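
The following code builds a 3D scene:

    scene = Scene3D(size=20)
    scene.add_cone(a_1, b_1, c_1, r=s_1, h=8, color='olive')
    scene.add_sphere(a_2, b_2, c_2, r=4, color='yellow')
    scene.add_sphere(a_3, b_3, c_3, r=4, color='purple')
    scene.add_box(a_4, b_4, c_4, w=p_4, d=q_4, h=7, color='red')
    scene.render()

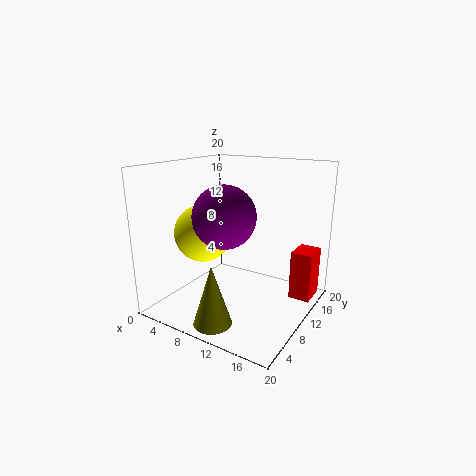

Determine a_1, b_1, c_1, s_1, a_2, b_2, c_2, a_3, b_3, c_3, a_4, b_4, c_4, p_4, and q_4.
a_1 = 10.5; b_1 = 3; c_1 = 0.5; s_1 = 2.5; a_2 = 5.5; b_2 = 8; c_2 = 10.5; a_3 = 10.5; b_3 = 6; c_3 = 14; a_4 = 16.5; b_4 = 13.5; c_4 = 1; p_4 = 3; q_4 = 4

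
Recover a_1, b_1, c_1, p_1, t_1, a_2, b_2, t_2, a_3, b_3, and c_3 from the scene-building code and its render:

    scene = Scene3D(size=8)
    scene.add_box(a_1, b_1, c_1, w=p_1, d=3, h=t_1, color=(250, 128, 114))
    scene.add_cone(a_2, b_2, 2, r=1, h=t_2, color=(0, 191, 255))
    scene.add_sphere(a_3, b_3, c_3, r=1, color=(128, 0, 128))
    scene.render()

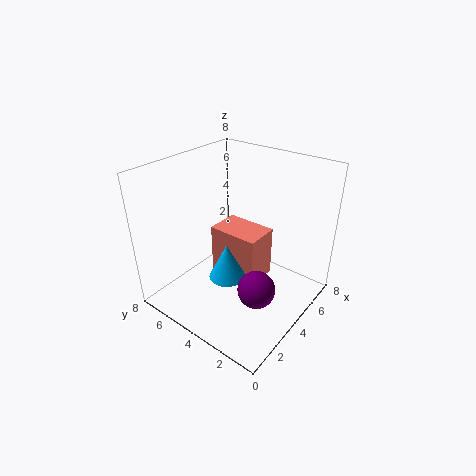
a_1 = 4
b_1 = 3
c_1 = 1
p_1 = 2
t_1 = 3
a_2 = 3
b_2 = 4
t_2 = 2
a_3 = 3
b_3 = 2
c_3 = 2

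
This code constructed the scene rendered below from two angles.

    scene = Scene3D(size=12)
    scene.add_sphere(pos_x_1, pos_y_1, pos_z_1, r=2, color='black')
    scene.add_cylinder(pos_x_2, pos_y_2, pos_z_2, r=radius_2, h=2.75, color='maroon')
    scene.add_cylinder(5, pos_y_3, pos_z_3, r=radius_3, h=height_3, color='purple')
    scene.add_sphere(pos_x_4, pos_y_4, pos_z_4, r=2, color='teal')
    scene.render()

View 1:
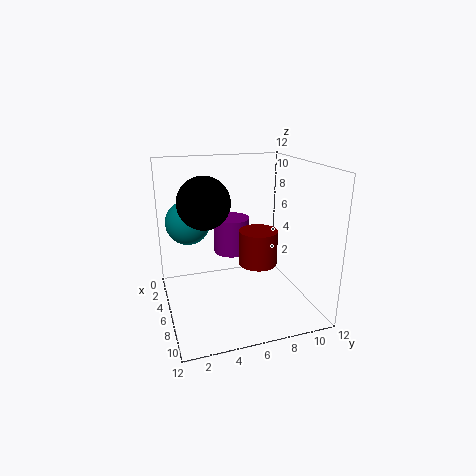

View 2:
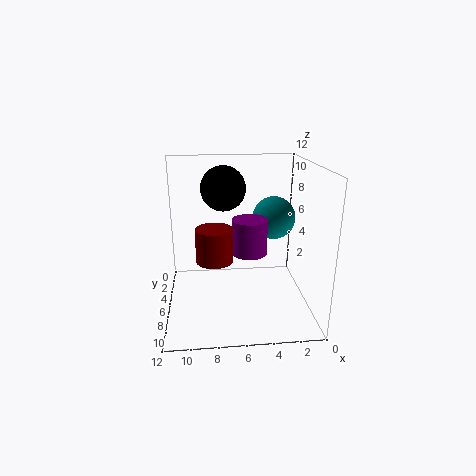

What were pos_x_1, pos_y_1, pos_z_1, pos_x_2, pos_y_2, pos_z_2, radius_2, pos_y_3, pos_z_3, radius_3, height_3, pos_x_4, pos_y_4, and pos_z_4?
pos_x_1 = 7
pos_y_1 = 3
pos_z_1 = 9.5
pos_x_2 = 8
pos_y_2 = 7
pos_z_2 = 4.5
radius_2 = 1.5
pos_y_3 = 5.75
pos_z_3 = 4.5
radius_3 = 1.5
height_3 = 3
pos_x_4 = 2.25
pos_y_4 = 2.5
pos_z_4 = 6.5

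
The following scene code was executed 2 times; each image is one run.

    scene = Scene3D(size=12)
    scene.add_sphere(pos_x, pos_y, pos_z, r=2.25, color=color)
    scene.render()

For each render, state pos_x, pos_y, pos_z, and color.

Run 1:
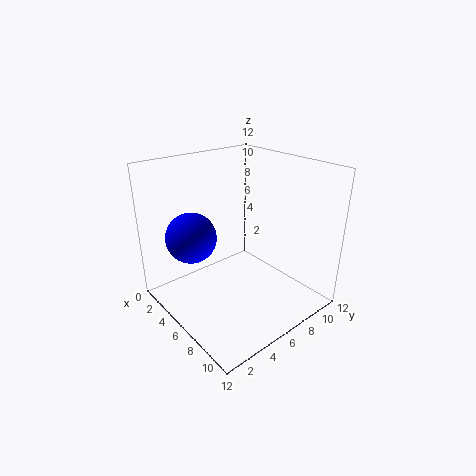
pos_x = 2.25; pos_y = 3.75; pos_z = 5.25; color = 'blue'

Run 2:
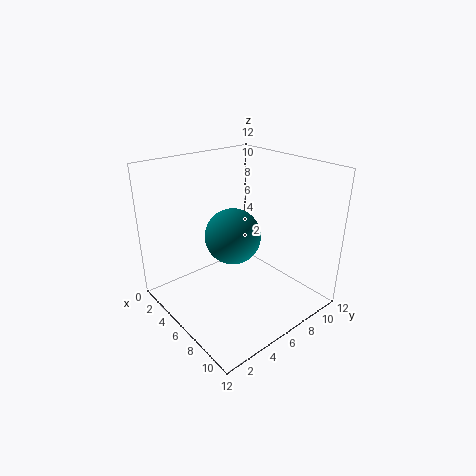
pos_x = 6.25; pos_y = 5.25; pos_z = 6.5; color = 'teal'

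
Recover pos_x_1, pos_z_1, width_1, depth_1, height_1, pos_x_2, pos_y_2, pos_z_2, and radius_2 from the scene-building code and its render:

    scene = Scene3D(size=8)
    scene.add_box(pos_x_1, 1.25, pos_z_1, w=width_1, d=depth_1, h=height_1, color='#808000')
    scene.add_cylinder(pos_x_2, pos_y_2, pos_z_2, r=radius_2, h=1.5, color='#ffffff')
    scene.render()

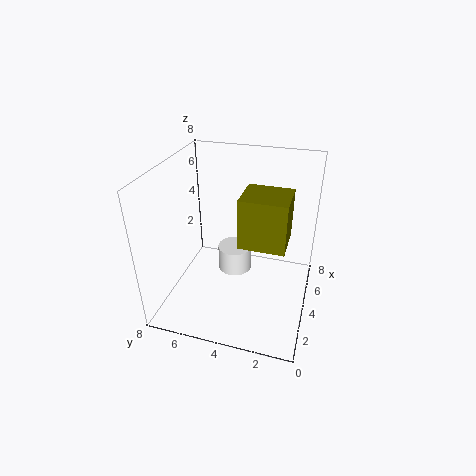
pos_x_1 = 3, pos_z_1 = 4, width_1 = 2.25, depth_1 = 2.5, height_1 = 2.75, pos_x_2 = 5, pos_y_2 = 4.5, pos_z_2 = 1.25, radius_2 = 1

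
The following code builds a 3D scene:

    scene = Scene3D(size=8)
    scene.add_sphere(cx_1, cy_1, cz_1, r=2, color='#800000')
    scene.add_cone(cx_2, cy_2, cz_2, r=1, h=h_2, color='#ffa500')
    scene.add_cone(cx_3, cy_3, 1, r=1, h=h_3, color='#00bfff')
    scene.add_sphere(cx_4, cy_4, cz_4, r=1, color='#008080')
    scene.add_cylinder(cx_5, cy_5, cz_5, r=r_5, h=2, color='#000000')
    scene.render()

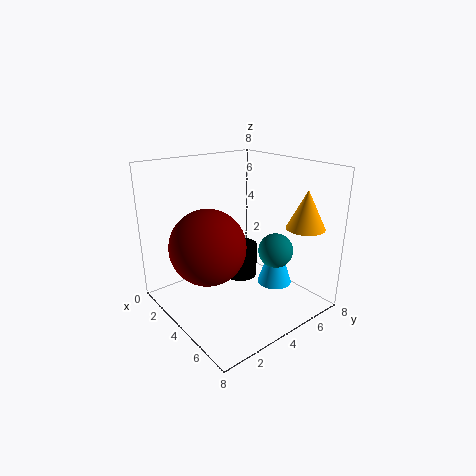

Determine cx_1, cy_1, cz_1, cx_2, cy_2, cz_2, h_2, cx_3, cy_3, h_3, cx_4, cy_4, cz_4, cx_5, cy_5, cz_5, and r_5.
cx_1 = 4, cy_1 = 2, cz_1 = 4, cx_2 = 7, cy_2 = 6, cz_2 = 5, h_2 = 2, cx_3 = 5, cy_3 = 6, h_3 = 3, cx_4 = 5, cy_4 = 6, cz_4 = 3, cx_5 = 3, cy_5 = 5, cz_5 = 1, r_5 = 1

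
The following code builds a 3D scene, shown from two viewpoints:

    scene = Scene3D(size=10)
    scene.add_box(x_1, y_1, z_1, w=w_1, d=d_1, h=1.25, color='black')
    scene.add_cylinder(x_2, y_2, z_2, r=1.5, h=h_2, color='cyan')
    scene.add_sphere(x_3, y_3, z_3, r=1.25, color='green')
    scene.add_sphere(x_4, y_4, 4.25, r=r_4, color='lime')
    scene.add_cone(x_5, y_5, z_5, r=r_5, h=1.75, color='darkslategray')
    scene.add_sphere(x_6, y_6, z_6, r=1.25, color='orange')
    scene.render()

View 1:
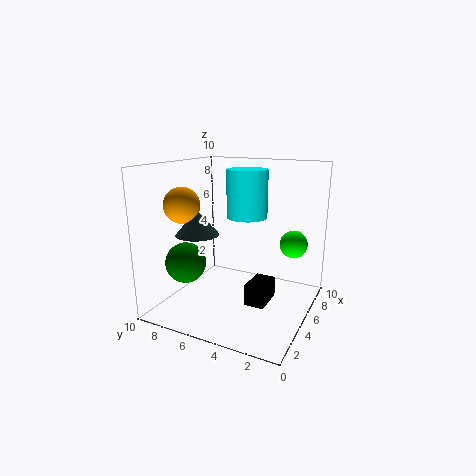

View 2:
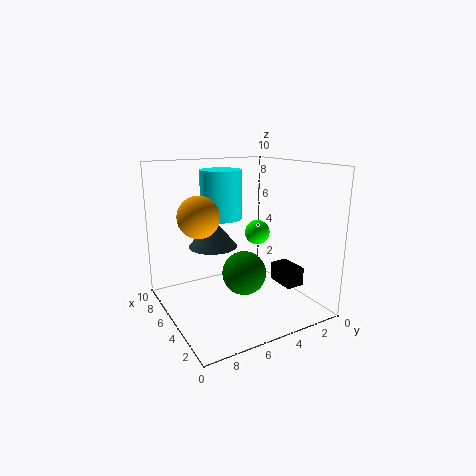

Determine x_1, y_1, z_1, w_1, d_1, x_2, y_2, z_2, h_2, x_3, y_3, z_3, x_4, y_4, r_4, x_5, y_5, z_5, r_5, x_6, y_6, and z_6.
x_1 = 1.75
y_1 = 1.75
z_1 = 2
w_1 = 2
d_1 = 1.25
x_2 = 7
y_2 = 5.25
z_2 = 6
h_2 = 3.5
x_3 = 1.25
y_3 = 6.75
z_3 = 4.25
x_4 = 7.5
y_4 = 1.75
r_4 = 1
x_5 = 3.75
y_5 = 7.5
z_5 = 5.25
r_5 = 1.5
x_6 = 3.5
y_6 = 8.5
z_6 = 7.25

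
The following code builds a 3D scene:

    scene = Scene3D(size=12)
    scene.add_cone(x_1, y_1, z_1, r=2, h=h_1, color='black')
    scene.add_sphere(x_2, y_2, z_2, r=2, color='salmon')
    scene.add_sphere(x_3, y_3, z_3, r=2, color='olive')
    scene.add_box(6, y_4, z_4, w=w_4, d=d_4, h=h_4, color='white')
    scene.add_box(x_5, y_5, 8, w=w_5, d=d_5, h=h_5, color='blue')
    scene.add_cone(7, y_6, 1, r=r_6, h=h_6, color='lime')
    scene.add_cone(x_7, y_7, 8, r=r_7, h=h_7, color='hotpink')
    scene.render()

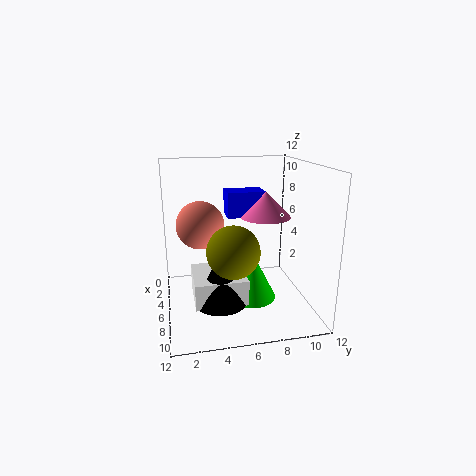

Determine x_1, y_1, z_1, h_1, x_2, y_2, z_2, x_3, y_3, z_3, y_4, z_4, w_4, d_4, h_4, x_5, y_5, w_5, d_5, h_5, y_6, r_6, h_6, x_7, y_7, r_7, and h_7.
x_1 = 9; y_1 = 4; z_1 = 2; h_1 = 4; x_2 = 5; y_2 = 3; z_2 = 7; x_3 = 9; y_3 = 5; z_3 = 6; y_4 = 2; z_4 = 2; w_4 = 4; d_4 = 4; h_4 = 2; x_5 = 5; y_5 = 5; w_5 = 2; d_5 = 3; h_5 = 2; y_6 = 7; r_6 = 2; h_6 = 4; x_7 = 7; y_7 = 8; r_7 = 2; h_7 = 2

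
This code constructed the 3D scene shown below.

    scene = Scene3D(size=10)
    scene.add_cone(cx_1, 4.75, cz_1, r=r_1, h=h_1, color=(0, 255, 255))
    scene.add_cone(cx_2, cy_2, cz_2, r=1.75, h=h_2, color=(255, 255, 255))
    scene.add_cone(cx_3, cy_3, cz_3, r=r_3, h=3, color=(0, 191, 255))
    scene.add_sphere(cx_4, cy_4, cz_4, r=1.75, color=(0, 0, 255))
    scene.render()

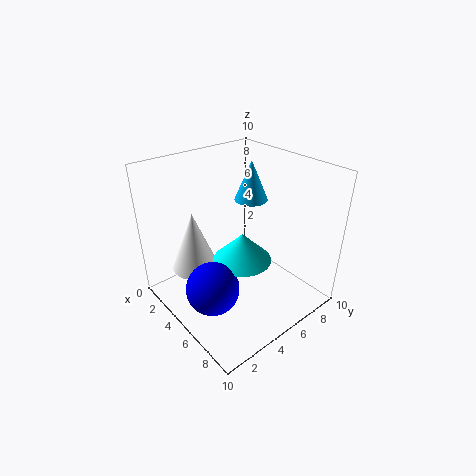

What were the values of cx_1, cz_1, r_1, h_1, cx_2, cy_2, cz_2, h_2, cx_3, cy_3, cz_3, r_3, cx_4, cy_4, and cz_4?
cx_1 = 5.75
cz_1 = 3.75
r_1 = 2
h_1 = 2
cx_2 = 2
cy_2 = 3.25
cz_2 = 1.75
h_2 = 4.5
cx_3 = 3.25
cy_3 = 7.75
cz_3 = 6.5
r_3 = 1.25
cx_4 = 6
cy_4 = 2
cz_4 = 2.75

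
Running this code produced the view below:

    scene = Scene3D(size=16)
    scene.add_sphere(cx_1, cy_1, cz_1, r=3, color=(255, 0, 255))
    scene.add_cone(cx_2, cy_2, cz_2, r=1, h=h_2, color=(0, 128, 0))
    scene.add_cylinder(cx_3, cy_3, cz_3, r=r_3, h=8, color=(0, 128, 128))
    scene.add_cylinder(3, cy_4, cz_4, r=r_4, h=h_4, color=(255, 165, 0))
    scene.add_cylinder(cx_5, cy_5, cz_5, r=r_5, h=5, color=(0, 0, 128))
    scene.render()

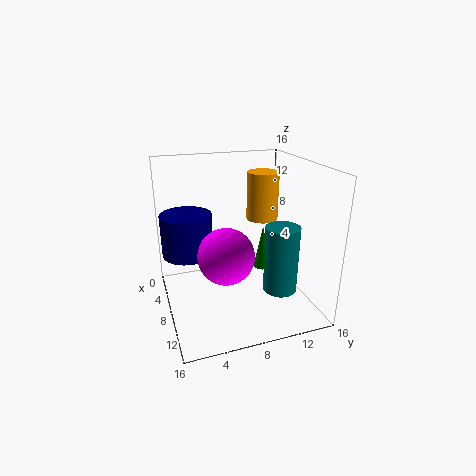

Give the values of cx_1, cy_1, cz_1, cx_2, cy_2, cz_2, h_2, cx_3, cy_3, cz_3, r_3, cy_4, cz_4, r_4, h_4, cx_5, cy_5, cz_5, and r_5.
cx_1 = 10; cy_1 = 6; cz_1 = 7; cx_2 = 8; cy_2 = 11; cz_2 = 4; h_2 = 5; cx_3 = 9; cy_3 = 13; cz_3 = 1; r_3 = 2; cy_4 = 13; cz_4 = 8; r_4 = 2; h_4 = 6; cx_5 = 4; cy_5 = 3; cz_5 = 5; r_5 = 3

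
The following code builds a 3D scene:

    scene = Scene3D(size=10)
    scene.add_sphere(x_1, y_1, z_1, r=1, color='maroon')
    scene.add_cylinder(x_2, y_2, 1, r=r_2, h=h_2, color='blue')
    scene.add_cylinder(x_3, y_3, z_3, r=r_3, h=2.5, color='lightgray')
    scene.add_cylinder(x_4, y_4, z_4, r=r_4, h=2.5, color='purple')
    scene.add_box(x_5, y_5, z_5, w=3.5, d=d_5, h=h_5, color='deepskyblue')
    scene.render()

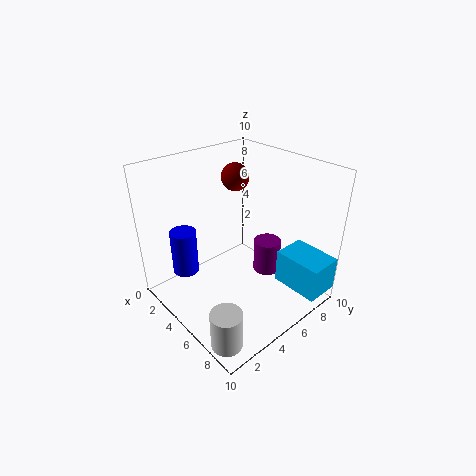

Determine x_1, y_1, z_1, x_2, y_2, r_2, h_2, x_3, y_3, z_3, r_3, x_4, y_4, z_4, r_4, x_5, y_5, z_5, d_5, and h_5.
x_1 = 3
y_1 = 6.5
z_1 = 8.5
x_2 = 1
y_2 = 3
r_2 = 1
h_2 = 3.5
x_3 = 8.5
y_3 = 1
z_3 = 0.5
r_3 = 1
x_4 = 5.5
y_4 = 7.5
z_4 = 1.5
r_4 = 1
x_5 = 6.5
y_5 = 7.5
z_5 = 1
d_5 = 2.5
h_5 = 2.5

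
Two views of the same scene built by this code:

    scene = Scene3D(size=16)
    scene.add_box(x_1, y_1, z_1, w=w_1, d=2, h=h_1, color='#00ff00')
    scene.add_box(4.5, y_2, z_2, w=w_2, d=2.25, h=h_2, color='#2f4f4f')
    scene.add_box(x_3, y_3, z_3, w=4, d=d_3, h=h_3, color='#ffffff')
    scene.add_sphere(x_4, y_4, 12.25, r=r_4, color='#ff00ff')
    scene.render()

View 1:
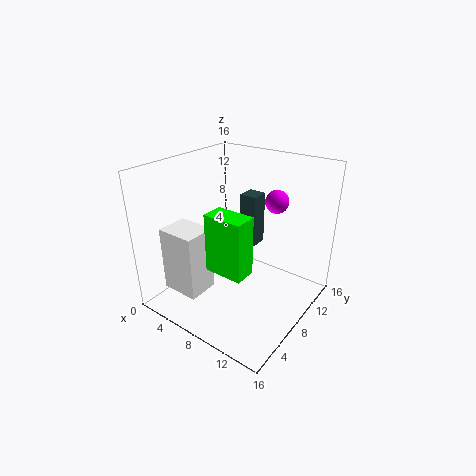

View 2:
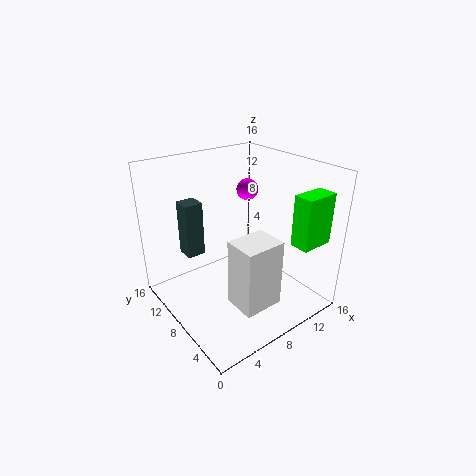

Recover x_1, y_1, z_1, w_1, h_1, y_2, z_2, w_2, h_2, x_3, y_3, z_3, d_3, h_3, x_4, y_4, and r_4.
x_1 = 10.25, y_1 = 0.25, z_1 = 9, w_1 = 3.5, h_1 = 5.25, y_2 = 13.25, z_2 = 4, w_2 = 2.25, h_2 = 6.75, x_3 = 3.75, y_3 = 0.75, z_3 = 4, d_3 = 3.25, h_3 = 6.75, x_4 = 11.25, y_4 = 10.5, r_4 = 1.25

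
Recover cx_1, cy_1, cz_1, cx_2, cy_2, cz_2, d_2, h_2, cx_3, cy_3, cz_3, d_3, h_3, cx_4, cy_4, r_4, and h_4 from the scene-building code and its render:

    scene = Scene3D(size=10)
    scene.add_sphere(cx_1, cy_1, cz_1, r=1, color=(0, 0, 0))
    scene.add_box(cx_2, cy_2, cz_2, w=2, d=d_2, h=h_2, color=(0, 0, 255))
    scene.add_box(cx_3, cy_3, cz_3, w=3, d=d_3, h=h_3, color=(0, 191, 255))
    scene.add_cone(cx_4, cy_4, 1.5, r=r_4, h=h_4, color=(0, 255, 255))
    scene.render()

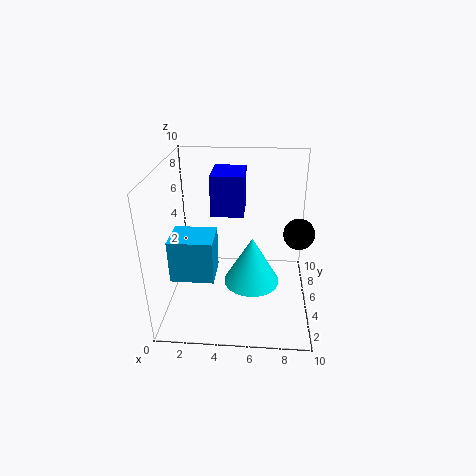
cx_1 = 9
cy_1 = 4
cz_1 = 6
cx_2 = 3.5
cy_2 = 3
cz_2 = 7.5
d_2 = 2.5
h_2 = 2.5
cx_3 = 0.5
cy_3 = 3
cz_3 = 2.5
d_3 = 2.5
h_3 = 3
cx_4 = 6
cy_4 = 5
r_4 = 2
h_4 = 3.5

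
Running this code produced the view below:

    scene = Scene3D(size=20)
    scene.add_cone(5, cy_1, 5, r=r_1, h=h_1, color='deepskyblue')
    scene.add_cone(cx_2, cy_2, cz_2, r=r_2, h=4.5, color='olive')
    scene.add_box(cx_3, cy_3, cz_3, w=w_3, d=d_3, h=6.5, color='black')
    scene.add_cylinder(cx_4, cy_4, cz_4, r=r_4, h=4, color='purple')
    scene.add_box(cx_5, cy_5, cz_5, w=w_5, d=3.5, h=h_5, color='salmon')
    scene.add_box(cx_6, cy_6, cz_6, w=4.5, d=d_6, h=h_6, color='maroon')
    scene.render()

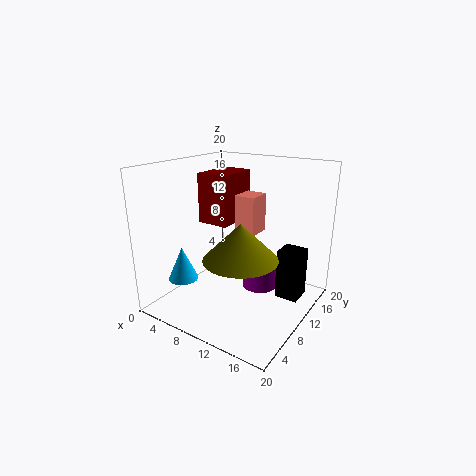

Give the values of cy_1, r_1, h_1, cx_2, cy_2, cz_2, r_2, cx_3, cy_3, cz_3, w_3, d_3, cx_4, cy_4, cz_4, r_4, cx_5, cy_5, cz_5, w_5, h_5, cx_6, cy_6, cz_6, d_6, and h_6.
cy_1 = 4; r_1 = 2; h_1 = 4.5; cx_2 = 14; cy_2 = 4.5; cz_2 = 10; r_2 = 4.5; cx_3 = 16.5; cy_3 = 9; cz_3 = 3.5; w_3 = 3; d_3 = 3; cx_4 = 12.5; cy_4 = 12; cz_4 = 2.5; r_4 = 2.5; cx_5 = 8.5; cy_5 = 11.5; cz_5 = 10; w_5 = 3; h_5 = 5.5; cx_6 = 4; cy_6 = 9; cz_6 = 11.5; d_6 = 6.5; h_6 = 7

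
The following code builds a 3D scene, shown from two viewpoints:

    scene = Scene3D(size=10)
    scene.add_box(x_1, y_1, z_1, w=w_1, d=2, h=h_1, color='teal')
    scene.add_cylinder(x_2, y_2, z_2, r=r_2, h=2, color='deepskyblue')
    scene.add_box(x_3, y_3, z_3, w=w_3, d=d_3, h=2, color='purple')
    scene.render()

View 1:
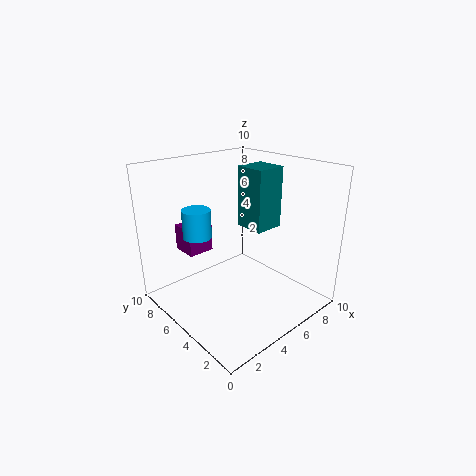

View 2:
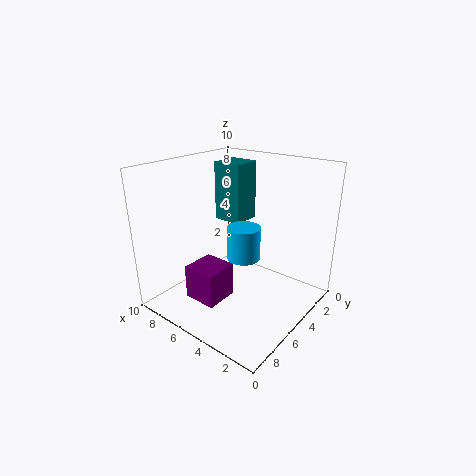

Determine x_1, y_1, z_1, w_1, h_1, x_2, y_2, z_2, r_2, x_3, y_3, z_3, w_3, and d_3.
x_1 = 5, y_1 = 3, z_1 = 6, w_1 = 2, h_1 = 4, x_2 = 3, y_2 = 7, z_2 = 5, r_2 = 1, x_3 = 3, y_3 = 8, z_3 = 3, w_3 = 2, d_3 = 2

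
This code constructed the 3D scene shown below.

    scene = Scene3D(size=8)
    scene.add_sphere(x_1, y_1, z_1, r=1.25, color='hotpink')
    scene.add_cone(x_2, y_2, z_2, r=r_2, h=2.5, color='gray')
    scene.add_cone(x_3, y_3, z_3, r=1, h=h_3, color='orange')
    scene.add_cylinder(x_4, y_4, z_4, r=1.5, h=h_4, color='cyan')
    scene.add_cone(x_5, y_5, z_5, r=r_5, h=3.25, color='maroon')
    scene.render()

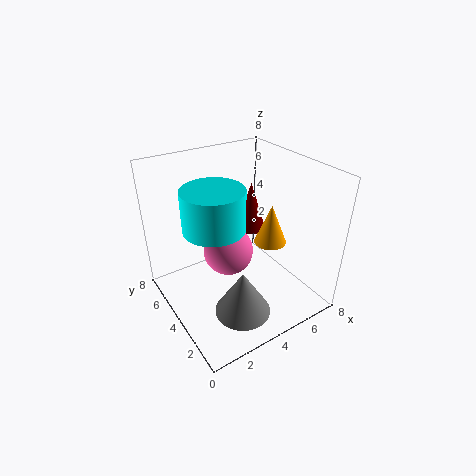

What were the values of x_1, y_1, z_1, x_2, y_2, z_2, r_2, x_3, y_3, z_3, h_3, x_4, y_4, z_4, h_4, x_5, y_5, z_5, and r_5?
x_1 = 2.75; y_1 = 3; z_1 = 4.25; x_2 = 3; y_2 = 2; z_2 = 0.75; r_2 = 1.5; x_3 = 6.75; y_3 = 4.5; z_3 = 2.5; h_3 = 2.5; x_4 = 2; y_4 = 3; z_4 = 5.75; h_4 = 2; x_5 = 7; y_5 = 7; z_5 = 2.25; r_5 = 1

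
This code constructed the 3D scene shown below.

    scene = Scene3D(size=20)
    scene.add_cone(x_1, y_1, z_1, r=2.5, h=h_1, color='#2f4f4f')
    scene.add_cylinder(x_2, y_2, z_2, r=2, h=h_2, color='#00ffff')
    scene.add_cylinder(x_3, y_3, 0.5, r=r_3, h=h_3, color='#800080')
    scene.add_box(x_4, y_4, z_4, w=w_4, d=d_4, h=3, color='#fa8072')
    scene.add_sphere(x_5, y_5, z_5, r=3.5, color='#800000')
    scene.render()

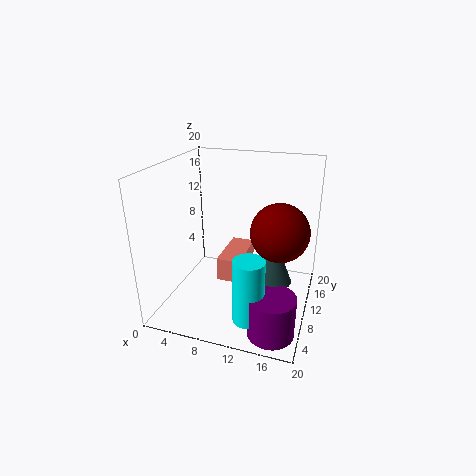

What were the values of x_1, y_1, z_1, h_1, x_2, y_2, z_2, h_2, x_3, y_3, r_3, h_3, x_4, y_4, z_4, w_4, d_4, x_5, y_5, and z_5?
x_1 = 15.5, y_1 = 8, z_1 = 5.5, h_1 = 6.5, x_2 = 13.5, y_2 = 3.5, z_2 = 2, h_2 = 8.5, x_3 = 16.5, y_3 = 3.5, r_3 = 3, h_3 = 5.5, x_4 = 9, y_4 = 4.5, z_4 = 6.5, w_4 = 3, d_4 = 6.5, x_5 = 16.5, y_5 = 6, z_5 = 13.5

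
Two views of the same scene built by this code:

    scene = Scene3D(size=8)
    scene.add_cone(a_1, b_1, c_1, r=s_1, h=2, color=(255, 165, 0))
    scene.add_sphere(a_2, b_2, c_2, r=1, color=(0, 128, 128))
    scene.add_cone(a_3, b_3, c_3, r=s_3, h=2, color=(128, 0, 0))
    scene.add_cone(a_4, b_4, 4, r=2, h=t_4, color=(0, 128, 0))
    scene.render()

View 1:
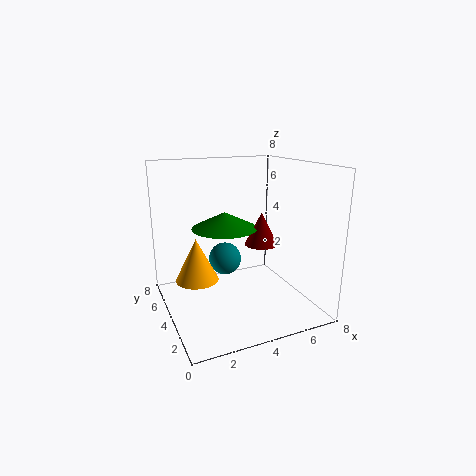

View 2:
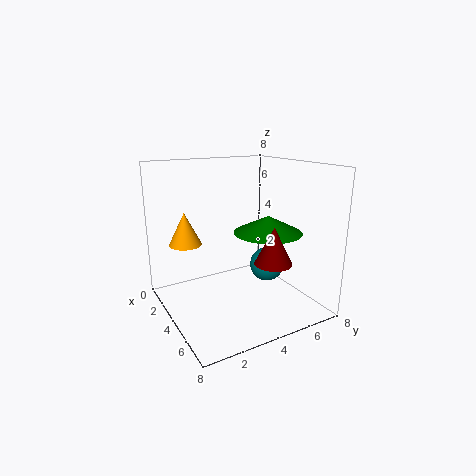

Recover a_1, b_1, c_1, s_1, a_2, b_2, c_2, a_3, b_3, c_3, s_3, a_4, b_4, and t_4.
a_1 = 1; b_1 = 2; c_1 = 3; s_1 = 1; a_2 = 4; b_2 = 6; c_2 = 2; a_3 = 6; b_3 = 5; c_3 = 3; s_3 = 1; a_4 = 4; b_4 = 6; t_4 = 1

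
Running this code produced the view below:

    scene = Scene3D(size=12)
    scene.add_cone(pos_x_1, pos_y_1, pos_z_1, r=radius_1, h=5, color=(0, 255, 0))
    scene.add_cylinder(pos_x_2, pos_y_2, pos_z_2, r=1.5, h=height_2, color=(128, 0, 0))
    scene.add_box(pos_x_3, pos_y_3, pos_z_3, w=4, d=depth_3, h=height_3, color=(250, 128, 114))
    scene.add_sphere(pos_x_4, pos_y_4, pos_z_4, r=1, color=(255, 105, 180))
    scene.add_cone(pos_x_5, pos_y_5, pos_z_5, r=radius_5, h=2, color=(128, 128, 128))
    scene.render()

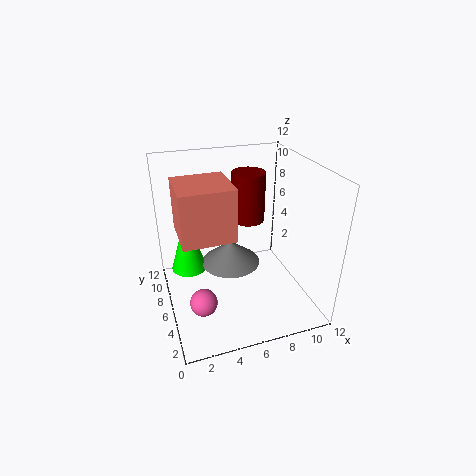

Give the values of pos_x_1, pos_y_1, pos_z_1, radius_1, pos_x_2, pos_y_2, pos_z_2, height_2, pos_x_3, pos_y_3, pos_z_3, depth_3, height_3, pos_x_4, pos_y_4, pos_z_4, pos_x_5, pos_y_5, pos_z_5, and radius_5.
pos_x_1 = 2
pos_y_1 = 7.5
pos_z_1 = 3
radius_1 = 1.5
pos_x_2 = 8
pos_y_2 = 9
pos_z_2 = 6
height_2 = 4.5
pos_x_3 = 1
pos_y_3 = 3
pos_z_3 = 7.5
depth_3 = 4
height_3 = 4
pos_x_4 = 2
pos_y_4 = 2
pos_z_4 = 3.5
pos_x_5 = 5.5
pos_y_5 = 6.5
pos_z_5 = 3.5
radius_5 = 2.5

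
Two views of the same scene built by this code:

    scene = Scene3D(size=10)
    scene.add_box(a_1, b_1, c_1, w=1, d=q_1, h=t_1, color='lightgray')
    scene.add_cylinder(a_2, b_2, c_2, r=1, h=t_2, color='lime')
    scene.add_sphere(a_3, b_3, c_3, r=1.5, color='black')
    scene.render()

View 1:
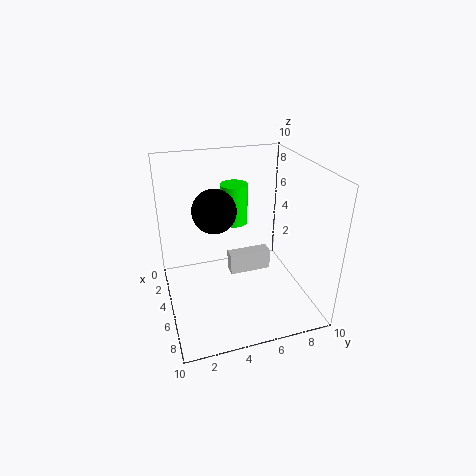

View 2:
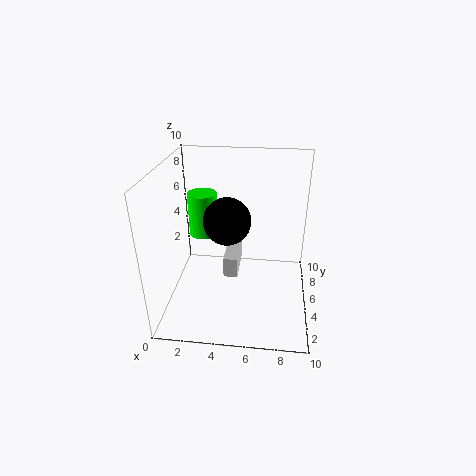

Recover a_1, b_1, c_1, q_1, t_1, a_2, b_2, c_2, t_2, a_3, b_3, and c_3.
a_1 = 4
b_1 = 4.5
c_1 = 2
q_1 = 3
t_1 = 1.5
a_2 = 2.5
b_2 = 5.5
c_2 = 5
t_2 = 3
a_3 = 4.5
b_3 = 3.5
c_3 = 7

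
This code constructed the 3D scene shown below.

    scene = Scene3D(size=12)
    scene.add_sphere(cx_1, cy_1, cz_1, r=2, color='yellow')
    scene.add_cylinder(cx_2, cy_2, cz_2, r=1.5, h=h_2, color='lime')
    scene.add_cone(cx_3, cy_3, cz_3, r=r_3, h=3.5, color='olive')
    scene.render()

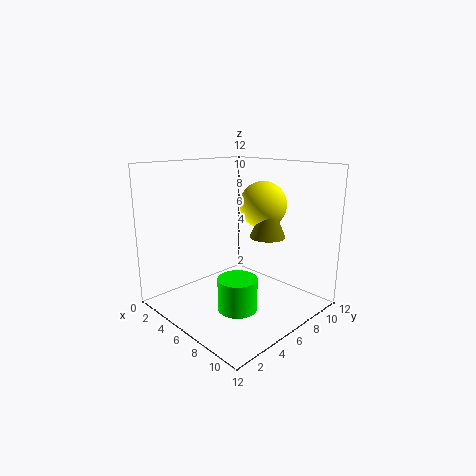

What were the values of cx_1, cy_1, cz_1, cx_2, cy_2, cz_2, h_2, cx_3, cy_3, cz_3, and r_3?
cx_1 = 6.5, cy_1 = 8.5, cz_1 = 8.5, cx_2 = 8.5, cy_2 = 3.5, cz_2 = 1.5, h_2 = 2.5, cx_3 = 7.5, cy_3 = 8, cz_3 = 6, r_3 = 1.5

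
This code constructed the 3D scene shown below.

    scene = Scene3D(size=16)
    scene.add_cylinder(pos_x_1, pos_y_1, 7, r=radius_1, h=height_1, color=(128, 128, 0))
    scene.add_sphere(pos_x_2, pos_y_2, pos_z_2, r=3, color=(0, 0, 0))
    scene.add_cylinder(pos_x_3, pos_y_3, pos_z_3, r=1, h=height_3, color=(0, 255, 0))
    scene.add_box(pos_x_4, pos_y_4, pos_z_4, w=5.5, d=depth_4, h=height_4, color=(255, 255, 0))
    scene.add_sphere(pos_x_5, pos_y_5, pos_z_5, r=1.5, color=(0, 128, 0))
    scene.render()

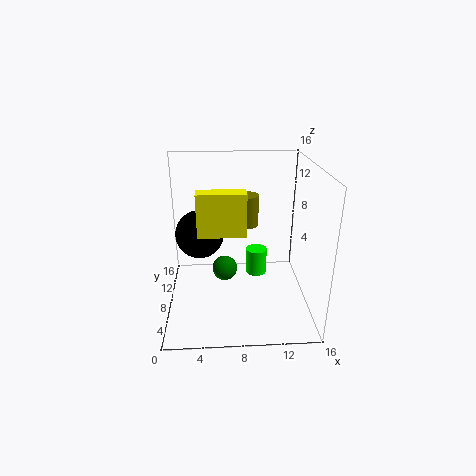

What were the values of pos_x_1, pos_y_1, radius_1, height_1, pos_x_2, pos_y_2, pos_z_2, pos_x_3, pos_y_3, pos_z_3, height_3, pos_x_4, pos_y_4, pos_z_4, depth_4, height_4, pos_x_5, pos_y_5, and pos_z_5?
pos_x_1 = 9.5, pos_y_1 = 14, radius_1 = 1.5, height_1 = 4, pos_x_2 = 3.5, pos_y_2 = 12.5, pos_z_2 = 6.5, pos_x_3 = 9.5, pos_y_3 = 3.5, pos_z_3 = 6.5, height_3 = 2.5, pos_x_4 = 3.5, pos_y_4 = 8, pos_z_4 = 8, depth_4 = 2, height_4 = 5, pos_x_5 = 6.5, pos_y_5 = 10, pos_z_5 = 3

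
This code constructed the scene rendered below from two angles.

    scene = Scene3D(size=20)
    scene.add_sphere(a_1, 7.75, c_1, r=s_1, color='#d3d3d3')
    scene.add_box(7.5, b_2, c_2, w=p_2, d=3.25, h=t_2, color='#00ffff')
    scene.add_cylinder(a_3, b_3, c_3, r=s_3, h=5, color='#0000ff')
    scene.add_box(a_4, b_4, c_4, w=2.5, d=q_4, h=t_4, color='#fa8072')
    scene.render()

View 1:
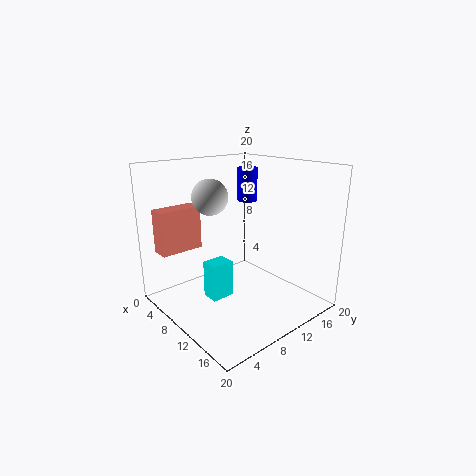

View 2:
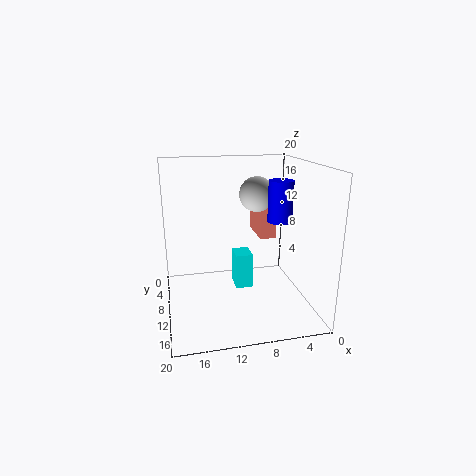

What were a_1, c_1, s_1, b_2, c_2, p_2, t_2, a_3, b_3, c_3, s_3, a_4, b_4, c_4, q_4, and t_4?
a_1 = 6.75; c_1 = 15.5; s_1 = 2.5; b_2 = 5.75; c_2 = 1.5; p_2 = 2.5; t_2 = 5.25; a_3 = 6; b_3 = 15.25; c_3 = 13.75; s_3 = 1.5; a_4 = 3.25; b_4 = 0.75; c_4 = 8.25; q_4 = 6; t_4 = 6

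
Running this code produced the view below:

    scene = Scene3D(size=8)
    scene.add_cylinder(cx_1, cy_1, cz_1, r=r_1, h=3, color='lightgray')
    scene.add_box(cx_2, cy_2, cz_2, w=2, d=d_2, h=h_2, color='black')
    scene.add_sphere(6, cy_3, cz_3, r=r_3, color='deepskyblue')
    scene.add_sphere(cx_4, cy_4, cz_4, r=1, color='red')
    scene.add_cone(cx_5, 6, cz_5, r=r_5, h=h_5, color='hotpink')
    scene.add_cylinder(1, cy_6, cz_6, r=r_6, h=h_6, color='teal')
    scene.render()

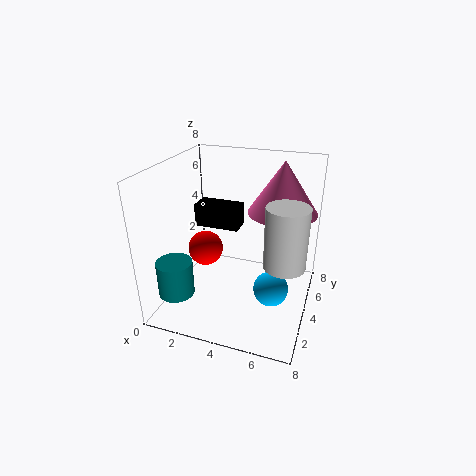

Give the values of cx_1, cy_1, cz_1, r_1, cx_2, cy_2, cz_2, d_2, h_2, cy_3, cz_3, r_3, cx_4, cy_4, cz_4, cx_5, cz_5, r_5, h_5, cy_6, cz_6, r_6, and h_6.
cx_1 = 7; cy_1 = 2; cz_1 = 4; r_1 = 1; cx_2 = 3; cy_2 = 1; cz_2 = 6; d_2 = 1; h_2 = 1; cy_3 = 4; cz_3 = 1; r_3 = 1; cx_4 = 2; cy_4 = 4; cz_4 = 3; cx_5 = 6; cz_5 = 5; r_5 = 2; h_5 = 3; cy_6 = 2; cz_6 = 1; r_6 = 1; h_6 = 2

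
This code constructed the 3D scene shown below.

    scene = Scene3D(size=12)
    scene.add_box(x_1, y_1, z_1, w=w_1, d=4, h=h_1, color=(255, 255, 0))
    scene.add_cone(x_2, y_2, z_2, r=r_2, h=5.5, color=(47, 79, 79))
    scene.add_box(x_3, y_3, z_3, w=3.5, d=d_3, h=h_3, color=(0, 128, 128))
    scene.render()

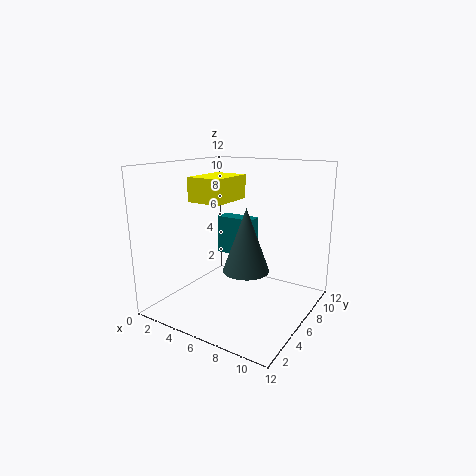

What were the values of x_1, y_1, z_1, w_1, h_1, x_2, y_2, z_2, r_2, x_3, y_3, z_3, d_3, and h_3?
x_1 = 2.5; y_1 = 4; z_1 = 9; w_1 = 3; h_1 = 2; x_2 = 6.5; y_2 = 6.5; z_2 = 3; r_2 = 2; x_3 = 2.5; y_3 = 8; z_3 = 3.5; d_3 = 1.5; h_3 = 3.5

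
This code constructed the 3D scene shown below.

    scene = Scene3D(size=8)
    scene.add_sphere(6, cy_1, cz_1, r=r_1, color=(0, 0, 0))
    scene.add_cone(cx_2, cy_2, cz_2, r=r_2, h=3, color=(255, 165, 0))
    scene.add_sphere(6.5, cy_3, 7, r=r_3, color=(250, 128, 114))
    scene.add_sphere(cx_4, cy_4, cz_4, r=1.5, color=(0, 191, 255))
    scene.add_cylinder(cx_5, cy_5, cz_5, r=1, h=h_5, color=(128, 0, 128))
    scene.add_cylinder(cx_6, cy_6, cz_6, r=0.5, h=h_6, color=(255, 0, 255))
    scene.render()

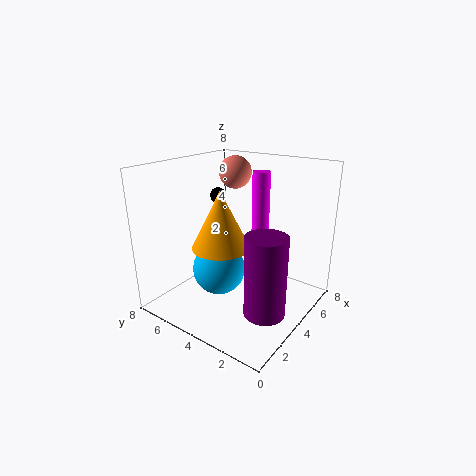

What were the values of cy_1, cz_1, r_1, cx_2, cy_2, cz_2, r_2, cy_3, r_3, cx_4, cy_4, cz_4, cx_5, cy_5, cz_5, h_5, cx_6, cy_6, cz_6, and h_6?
cy_1 = 7, cz_1 = 5.5, r_1 = 0.5, cx_2 = 2.5, cy_2 = 4, cz_2 = 4, r_2 = 1.5, cy_3 = 6, r_3 = 1, cx_4 = 3.5, cy_4 = 5, cz_4 = 2, cx_5 = 2, cy_5 = 1, cz_5 = 1.5, h_5 = 4, cx_6 = 5.5, cy_6 = 3.5, cz_6 = 4, h_6 = 3.5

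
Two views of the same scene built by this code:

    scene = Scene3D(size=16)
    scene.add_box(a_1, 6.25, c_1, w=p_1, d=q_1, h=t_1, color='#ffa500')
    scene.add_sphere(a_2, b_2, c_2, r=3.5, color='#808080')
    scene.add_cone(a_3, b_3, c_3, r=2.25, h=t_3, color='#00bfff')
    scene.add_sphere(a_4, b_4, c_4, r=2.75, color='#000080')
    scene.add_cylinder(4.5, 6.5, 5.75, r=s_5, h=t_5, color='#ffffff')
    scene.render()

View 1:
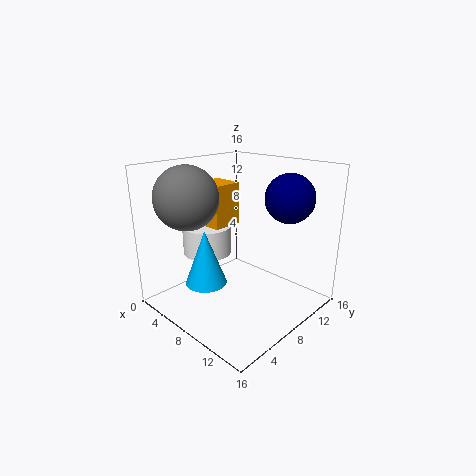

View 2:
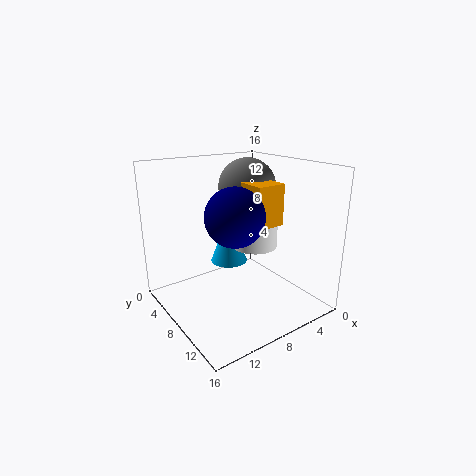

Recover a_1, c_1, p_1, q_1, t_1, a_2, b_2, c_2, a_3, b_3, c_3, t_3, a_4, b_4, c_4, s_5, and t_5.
a_1 = 3; c_1 = 9; p_1 = 3.5; q_1 = 3.5; t_1 = 4.75; a_2 = 4; b_2 = 4.25; c_2 = 12.5; a_3 = 6.75; b_3 = 4.25; c_3 = 3.5; t_3 = 6; a_4 = 11.5; b_4 = 12.5; c_4 = 12.25; s_5 = 2.75; t_5 = 3.25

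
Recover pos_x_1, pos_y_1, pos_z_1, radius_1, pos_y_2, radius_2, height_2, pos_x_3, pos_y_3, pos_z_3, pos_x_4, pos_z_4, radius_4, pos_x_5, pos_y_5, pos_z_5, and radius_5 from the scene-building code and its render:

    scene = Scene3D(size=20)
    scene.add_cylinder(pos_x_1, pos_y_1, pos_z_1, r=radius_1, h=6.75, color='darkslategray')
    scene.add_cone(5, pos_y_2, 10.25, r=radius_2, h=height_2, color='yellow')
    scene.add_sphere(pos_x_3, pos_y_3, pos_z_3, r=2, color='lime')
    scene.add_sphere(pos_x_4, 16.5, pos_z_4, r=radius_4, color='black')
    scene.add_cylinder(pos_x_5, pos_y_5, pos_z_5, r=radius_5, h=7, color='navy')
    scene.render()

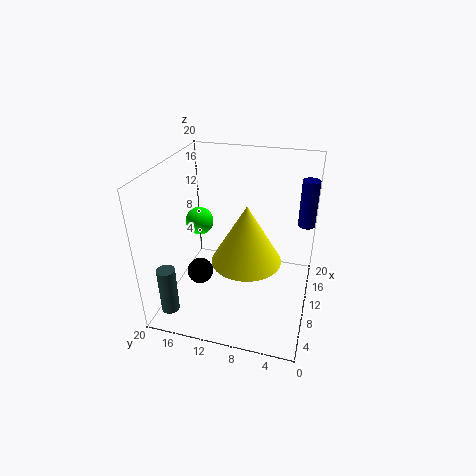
pos_x_1 = 3.75; pos_y_1 = 18.25; pos_z_1 = 0.5; radius_1 = 1.25; pos_y_2 = 7.5; radius_2 = 4.25; height_2 = 7.25; pos_x_3 = 11.5; pos_y_3 = 16.25; pos_z_3 = 11; pos_x_4 = 11; pos_z_4 = 2.25; radius_4 = 2; pos_x_5 = 16.25; pos_y_5 = 1.25; pos_z_5 = 10; radius_5 = 1.25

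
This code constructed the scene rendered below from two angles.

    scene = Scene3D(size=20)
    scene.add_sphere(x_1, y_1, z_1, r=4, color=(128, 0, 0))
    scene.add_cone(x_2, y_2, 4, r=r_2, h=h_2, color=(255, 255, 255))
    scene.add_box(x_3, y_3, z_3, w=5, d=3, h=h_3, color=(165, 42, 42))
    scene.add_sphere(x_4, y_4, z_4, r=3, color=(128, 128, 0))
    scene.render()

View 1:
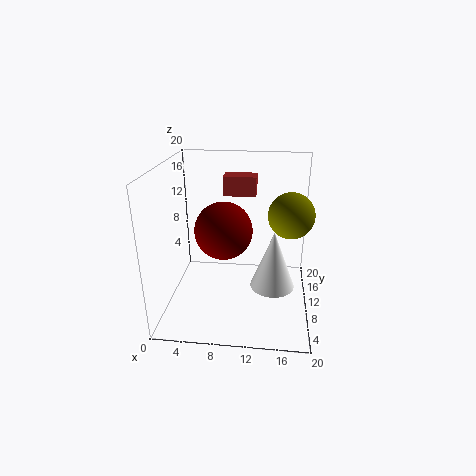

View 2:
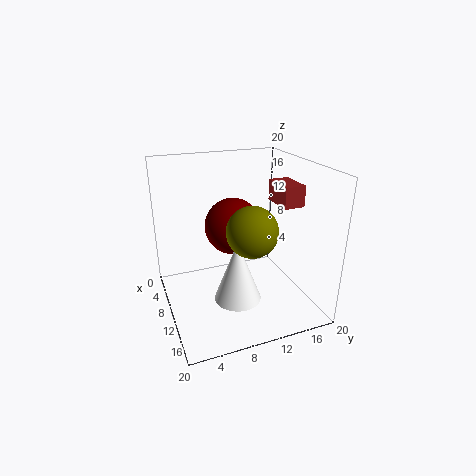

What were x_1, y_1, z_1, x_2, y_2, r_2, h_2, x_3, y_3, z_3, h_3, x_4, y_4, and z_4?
x_1 = 8, y_1 = 10, z_1 = 11, x_2 = 15, y_2 = 8, r_2 = 3, h_2 = 8, x_3 = 7, y_3 = 16, z_3 = 14, h_3 = 3, x_4 = 17, y_4 = 9, z_4 = 14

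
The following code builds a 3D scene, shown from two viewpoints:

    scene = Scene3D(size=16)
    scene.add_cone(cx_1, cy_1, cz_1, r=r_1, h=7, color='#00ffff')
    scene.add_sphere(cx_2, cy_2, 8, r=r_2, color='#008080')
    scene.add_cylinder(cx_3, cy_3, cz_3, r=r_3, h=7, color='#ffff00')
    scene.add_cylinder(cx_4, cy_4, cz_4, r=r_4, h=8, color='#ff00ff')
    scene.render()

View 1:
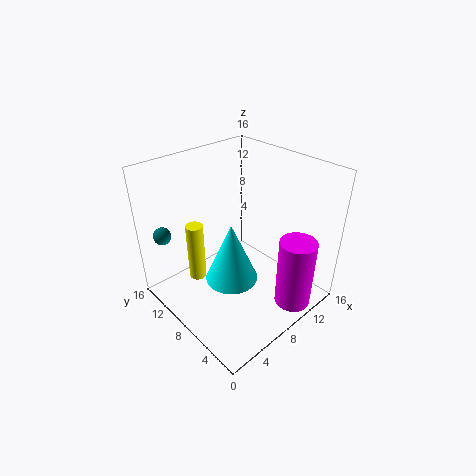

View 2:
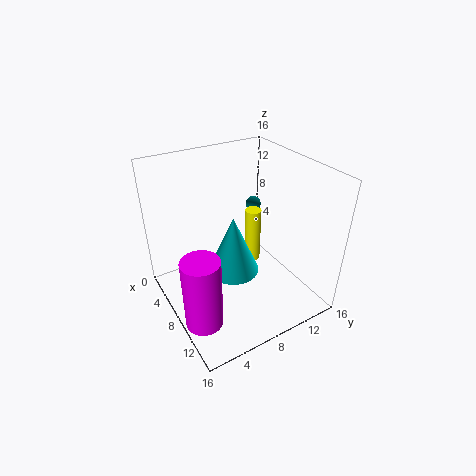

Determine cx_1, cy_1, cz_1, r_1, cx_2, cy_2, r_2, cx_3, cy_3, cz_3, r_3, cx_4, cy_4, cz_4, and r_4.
cx_1 = 7, cy_1 = 8, cz_1 = 3, r_1 = 3, cx_2 = 2, cy_2 = 14, r_2 = 1, cx_3 = 5, cy_3 = 12, cz_3 = 2, r_3 = 1, cx_4 = 11, cy_4 = 2, cz_4 = 1, r_4 = 2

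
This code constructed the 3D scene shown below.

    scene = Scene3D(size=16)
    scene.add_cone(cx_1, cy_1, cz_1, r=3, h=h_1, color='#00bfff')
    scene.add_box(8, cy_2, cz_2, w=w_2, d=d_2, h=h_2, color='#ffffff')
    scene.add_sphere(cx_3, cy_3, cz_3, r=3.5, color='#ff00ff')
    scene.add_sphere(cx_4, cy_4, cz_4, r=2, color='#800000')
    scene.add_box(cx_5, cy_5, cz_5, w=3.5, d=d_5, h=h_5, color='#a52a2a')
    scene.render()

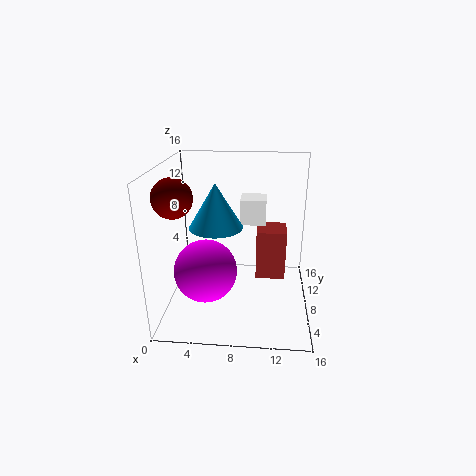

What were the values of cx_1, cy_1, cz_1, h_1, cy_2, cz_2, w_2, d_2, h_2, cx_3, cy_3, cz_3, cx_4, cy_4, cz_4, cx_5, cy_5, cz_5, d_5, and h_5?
cx_1 = 5.5; cy_1 = 8.5; cz_1 = 9; h_1 = 5; cy_2 = 10.5; cz_2 = 8.5; w_2 = 3; d_2 = 3; h_2 = 3; cx_3 = 4.5; cy_3 = 6.5; cz_3 = 4.5; cx_4 = 2; cy_4 = 4.5; cz_4 = 13.5; cx_5 = 10; cy_5 = 9.5; cz_5 = 2; d_5 = 3.5; h_5 = 6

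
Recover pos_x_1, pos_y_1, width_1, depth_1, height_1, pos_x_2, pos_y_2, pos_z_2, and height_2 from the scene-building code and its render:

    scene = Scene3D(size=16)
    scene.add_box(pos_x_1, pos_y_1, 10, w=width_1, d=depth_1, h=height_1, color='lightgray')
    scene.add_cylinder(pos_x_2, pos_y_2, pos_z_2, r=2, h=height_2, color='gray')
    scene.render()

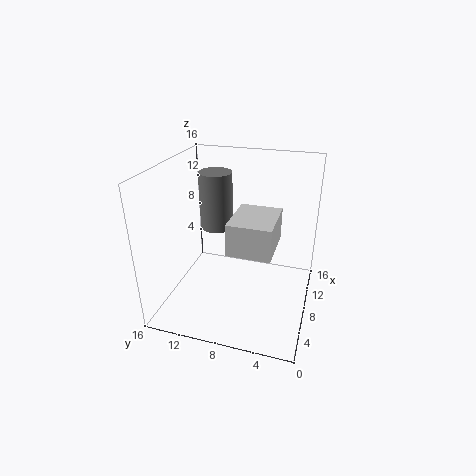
pos_x_1 = 1, pos_y_1 = 3, width_1 = 5, depth_1 = 4, height_1 = 3, pos_x_2 = 12, pos_y_2 = 12, pos_z_2 = 7, height_2 = 7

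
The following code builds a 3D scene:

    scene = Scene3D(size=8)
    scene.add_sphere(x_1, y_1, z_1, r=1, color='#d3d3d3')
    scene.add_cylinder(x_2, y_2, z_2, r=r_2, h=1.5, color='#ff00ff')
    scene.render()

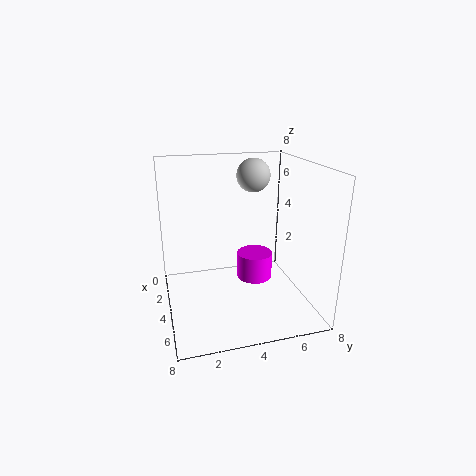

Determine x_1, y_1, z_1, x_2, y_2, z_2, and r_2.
x_1 = 2
y_1 = 5.5
z_1 = 7
x_2 = 4
y_2 = 5
z_2 = 1.5
r_2 = 1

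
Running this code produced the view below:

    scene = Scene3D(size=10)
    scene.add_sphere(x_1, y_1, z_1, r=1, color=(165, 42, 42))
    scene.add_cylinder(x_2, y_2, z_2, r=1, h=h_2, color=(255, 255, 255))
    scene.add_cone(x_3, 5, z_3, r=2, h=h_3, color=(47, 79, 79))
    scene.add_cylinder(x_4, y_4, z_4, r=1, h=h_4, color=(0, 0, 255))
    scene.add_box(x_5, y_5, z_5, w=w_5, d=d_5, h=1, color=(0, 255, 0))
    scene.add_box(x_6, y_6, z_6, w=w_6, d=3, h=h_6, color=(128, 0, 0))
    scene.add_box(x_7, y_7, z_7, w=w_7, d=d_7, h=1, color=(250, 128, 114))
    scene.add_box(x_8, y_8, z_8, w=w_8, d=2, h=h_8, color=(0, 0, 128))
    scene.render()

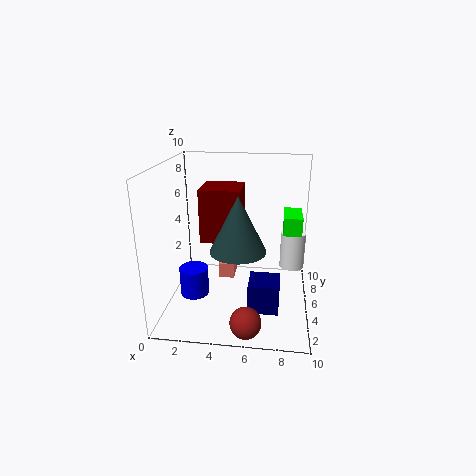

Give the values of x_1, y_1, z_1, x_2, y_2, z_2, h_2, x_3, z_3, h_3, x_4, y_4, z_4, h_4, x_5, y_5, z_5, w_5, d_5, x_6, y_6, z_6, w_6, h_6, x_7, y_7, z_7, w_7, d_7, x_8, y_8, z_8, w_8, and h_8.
x_1 = 6
y_1 = 1
z_1 = 1
x_2 = 9
y_2 = 9
z_2 = 1
h_2 = 3
x_3 = 5
z_3 = 4
h_3 = 4
x_4 = 2
y_4 = 4
z_4 = 1
h_4 = 2
x_5 = 8
y_5 = 1
z_5 = 7
w_5 = 1
d_5 = 2
x_6 = 2
y_6 = 6
z_6 = 4
w_6 = 3
h_6 = 4
x_7 = 4
y_7 = 3
z_7 = 3
w_7 = 1
d_7 = 2
x_8 = 6
y_8 = 2
z_8 = 1
w_8 = 2
h_8 = 2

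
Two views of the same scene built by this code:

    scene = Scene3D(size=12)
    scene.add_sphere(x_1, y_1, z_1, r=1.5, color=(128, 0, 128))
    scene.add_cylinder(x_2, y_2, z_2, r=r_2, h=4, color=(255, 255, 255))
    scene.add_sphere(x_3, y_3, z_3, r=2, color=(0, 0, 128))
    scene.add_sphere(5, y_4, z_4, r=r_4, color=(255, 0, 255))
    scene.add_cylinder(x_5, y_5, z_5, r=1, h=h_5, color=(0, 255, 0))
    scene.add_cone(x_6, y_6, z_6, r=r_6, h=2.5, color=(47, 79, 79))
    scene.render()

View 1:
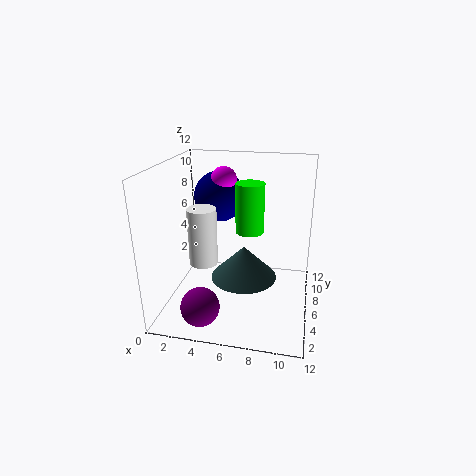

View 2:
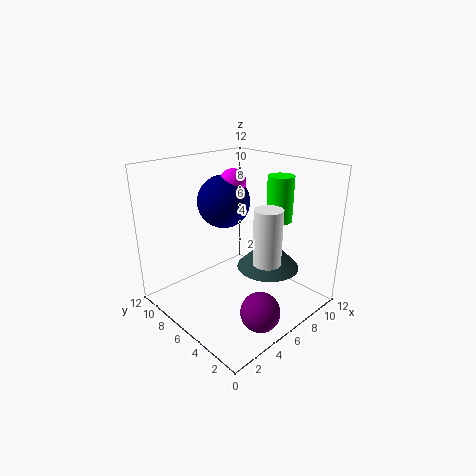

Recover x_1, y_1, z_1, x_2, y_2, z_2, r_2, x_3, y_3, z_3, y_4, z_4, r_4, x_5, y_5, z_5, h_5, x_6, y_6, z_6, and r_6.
x_1 = 4; y_1 = 1.5; z_1 = 2; x_2 = 4.5; y_2 = 1.5; z_2 = 6; r_2 = 1; x_3 = 4.5; y_3 = 6; z_3 = 9.5; y_4 = 5.5; z_4 = 11; r_4 = 1; x_5 = 7.5; y_5 = 3; z_5 = 8; h_5 = 3.5; x_6 = 7; y_6 = 3.5; z_6 = 4; r_6 = 2.5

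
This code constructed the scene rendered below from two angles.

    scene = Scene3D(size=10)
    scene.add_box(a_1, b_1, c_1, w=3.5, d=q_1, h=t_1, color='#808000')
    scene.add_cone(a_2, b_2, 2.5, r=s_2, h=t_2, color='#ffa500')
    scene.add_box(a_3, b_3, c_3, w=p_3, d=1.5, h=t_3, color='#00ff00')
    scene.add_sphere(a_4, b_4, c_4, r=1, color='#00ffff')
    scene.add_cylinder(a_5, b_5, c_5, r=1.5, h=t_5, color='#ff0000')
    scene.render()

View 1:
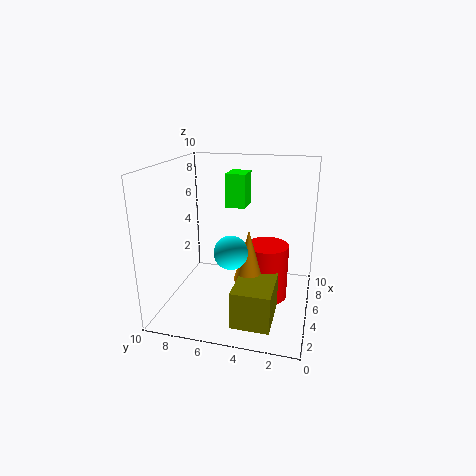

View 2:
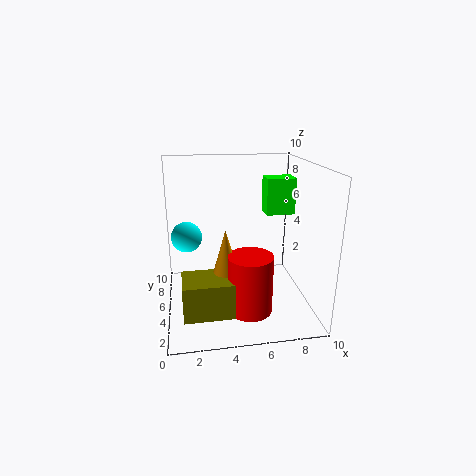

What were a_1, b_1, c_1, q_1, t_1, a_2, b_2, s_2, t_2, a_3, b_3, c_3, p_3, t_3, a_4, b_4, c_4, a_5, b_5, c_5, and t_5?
a_1 = 1
b_1 = 2
c_1 = 0.5
q_1 = 2.5
t_1 = 2.5
a_2 = 4
b_2 = 4
s_2 = 1
t_2 = 3.5
a_3 = 7
b_3 = 5
c_3 = 6.5
p_3 = 2
t_3 = 2.5
a_4 = 1.5
b_4 = 4.5
c_4 = 5.5
a_5 = 5.5
b_5 = 3
c_5 = 0.5
t_5 = 4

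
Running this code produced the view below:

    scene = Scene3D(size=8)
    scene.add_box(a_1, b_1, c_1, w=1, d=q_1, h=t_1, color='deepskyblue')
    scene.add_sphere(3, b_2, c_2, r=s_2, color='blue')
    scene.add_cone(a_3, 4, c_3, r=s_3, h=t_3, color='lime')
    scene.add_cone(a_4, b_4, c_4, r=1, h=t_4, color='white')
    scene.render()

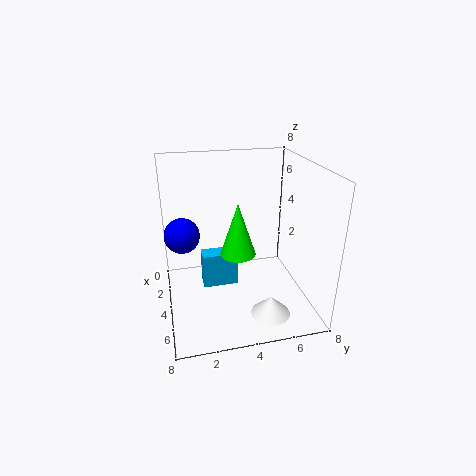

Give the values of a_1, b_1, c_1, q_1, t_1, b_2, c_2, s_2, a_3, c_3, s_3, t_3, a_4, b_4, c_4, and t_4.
a_1 = 3, b_1 = 2, c_1 = 1, q_1 = 2, t_1 = 2, b_2 = 1, c_2 = 4, s_2 = 1, a_3 = 4, c_3 = 3, s_3 = 1, t_3 = 3, a_4 = 7, b_4 = 5, c_4 = 1, t_4 = 1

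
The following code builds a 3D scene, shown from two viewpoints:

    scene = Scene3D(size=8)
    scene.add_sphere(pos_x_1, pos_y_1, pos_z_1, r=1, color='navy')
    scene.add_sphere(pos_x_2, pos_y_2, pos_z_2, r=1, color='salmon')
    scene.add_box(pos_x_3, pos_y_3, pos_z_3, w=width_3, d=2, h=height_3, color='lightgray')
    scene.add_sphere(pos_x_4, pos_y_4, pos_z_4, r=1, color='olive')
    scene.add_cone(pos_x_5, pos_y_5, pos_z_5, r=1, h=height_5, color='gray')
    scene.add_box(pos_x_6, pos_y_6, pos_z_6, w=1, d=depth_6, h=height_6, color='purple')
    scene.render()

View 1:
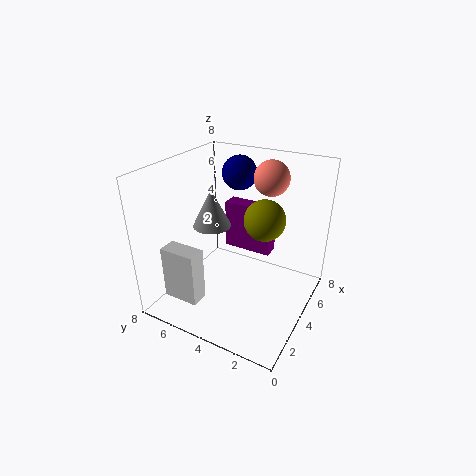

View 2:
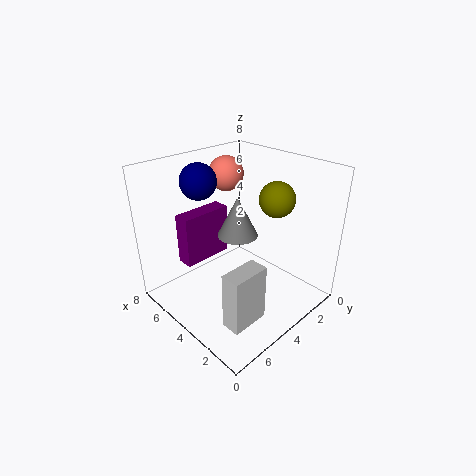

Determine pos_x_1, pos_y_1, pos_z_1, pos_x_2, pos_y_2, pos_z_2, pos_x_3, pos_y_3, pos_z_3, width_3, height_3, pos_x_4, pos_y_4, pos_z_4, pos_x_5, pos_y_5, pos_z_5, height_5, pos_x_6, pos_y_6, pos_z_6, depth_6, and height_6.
pos_x_1 = 6, pos_y_1 = 5, pos_z_1 = 7, pos_x_2 = 6, pos_y_2 = 3, pos_z_2 = 7, pos_x_3 = 1, pos_y_3 = 5, pos_z_3 = 1, width_3 = 1, height_3 = 3, pos_x_4 = 3, pos_y_4 = 2, pos_z_4 = 6, pos_x_5 = 3, pos_y_5 = 5, pos_z_5 = 5, height_5 = 2, pos_x_6 = 6, pos_y_6 = 3, pos_z_6 = 2, depth_6 = 3, height_6 = 3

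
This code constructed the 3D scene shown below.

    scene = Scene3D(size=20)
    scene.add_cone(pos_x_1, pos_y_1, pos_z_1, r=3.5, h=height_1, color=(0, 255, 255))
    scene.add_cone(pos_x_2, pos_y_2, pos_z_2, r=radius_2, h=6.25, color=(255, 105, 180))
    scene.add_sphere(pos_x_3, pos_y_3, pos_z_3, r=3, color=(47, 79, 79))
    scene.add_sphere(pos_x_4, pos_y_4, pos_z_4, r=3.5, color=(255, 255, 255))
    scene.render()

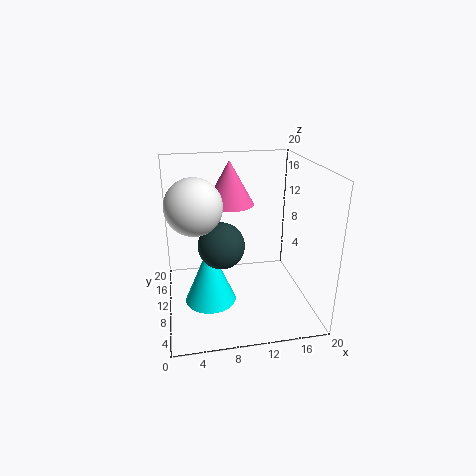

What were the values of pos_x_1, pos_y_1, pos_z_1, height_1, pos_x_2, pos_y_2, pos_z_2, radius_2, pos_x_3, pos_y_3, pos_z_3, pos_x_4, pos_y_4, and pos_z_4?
pos_x_1 = 5.75; pos_y_1 = 8.25; pos_z_1 = 1.75; height_1 = 8.25; pos_x_2 = 9.5; pos_y_2 = 13.75; pos_z_2 = 13.75; radius_2 = 3.5; pos_x_3 = 7.25; pos_y_3 = 7; pos_z_3 = 10.5; pos_x_4 = 4; pos_y_4 = 6.75; pos_z_4 = 16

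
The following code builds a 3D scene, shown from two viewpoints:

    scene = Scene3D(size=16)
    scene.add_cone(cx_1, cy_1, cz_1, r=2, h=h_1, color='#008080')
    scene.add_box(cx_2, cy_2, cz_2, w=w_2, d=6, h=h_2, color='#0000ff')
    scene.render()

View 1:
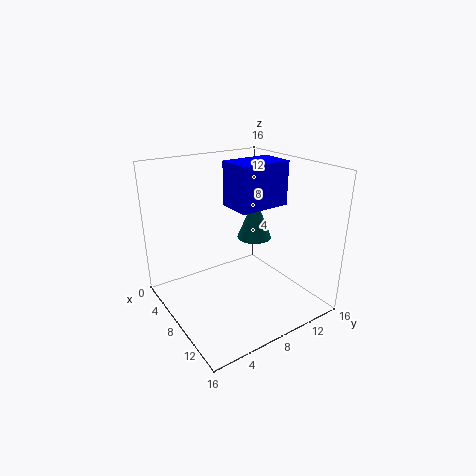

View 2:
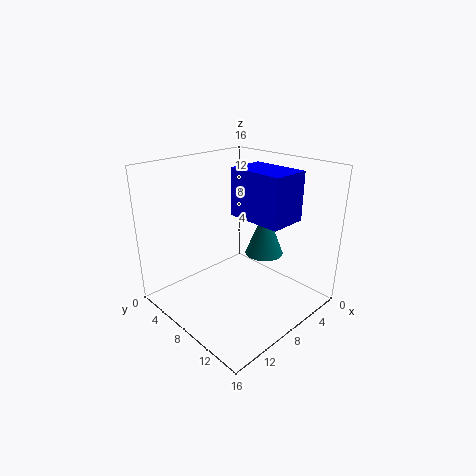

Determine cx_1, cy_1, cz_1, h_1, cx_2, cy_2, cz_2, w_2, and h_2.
cx_1 = 7; cy_1 = 11; cz_1 = 7; h_1 = 5; cx_2 = 5; cy_2 = 8; cz_2 = 11; w_2 = 4; h_2 = 5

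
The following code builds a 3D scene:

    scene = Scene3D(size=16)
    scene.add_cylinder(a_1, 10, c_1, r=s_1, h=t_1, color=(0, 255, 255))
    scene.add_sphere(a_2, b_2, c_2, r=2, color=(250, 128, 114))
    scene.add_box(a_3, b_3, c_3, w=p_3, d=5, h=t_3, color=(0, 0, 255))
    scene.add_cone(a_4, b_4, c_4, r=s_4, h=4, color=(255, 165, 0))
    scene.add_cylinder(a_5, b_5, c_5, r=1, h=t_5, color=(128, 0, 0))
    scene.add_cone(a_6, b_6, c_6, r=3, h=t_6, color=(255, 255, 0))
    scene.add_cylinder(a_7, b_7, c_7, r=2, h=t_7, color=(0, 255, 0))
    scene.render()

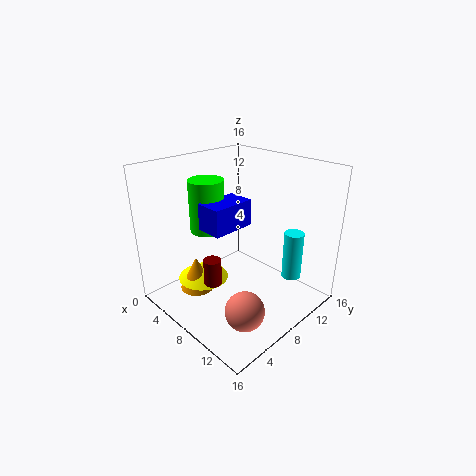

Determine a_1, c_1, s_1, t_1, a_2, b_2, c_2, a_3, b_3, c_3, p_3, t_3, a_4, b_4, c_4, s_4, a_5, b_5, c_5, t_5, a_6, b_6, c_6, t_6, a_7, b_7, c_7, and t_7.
a_1 = 14
c_1 = 5
s_1 = 1
t_1 = 5
a_2 = 13
b_2 = 4
c_2 = 3
a_3 = 5
b_3 = 5
c_3 = 9
p_3 = 3
t_3 = 3
a_4 = 4
b_4 = 5
c_4 = 1
s_4 = 2
a_5 = 7
b_5 = 5
c_5 = 3
t_5 = 3
a_6 = 4
b_6 = 6
c_6 = 2
t_6 = 2
a_7 = 4
b_7 = 7
c_7 = 8
t_7 = 6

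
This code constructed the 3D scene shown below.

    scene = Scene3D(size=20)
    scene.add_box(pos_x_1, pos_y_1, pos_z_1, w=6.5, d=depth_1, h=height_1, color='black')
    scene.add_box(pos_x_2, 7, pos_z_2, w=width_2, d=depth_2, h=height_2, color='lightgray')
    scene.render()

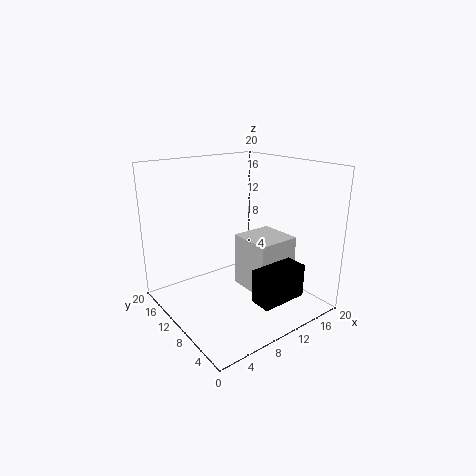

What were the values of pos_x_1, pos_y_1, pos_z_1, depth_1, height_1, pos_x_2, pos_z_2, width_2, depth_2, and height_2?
pos_x_1 = 8.5
pos_y_1 = 2
pos_z_1 = 3
depth_1 = 3
height_1 = 4.5
pos_x_2 = 12
pos_z_2 = 1
width_2 = 6.5
depth_2 = 6.5
height_2 = 8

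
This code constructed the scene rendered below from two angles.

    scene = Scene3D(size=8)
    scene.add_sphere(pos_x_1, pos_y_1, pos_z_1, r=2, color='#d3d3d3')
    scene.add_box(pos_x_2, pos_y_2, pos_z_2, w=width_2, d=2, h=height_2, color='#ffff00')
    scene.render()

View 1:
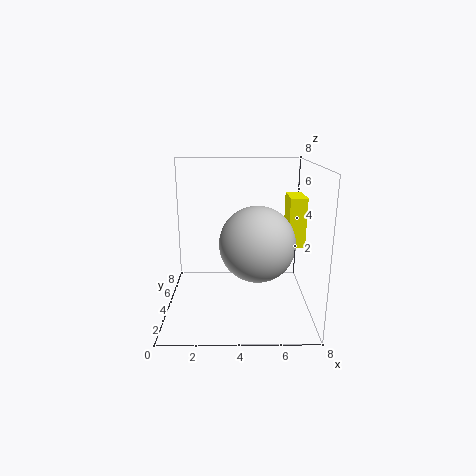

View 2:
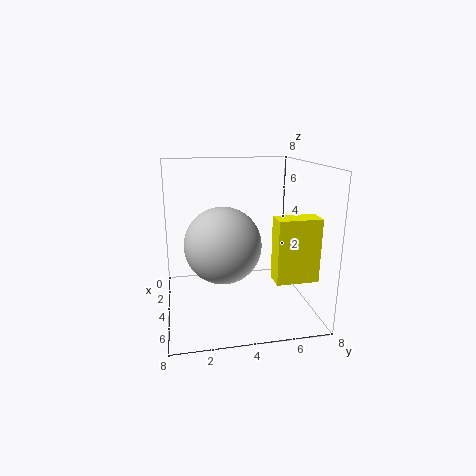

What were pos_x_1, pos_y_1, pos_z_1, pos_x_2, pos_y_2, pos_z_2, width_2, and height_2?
pos_x_1 = 5
pos_y_1 = 3
pos_z_1 = 4
pos_x_2 = 7
pos_y_2 = 5
pos_z_2 = 3
width_2 = 1
height_2 = 3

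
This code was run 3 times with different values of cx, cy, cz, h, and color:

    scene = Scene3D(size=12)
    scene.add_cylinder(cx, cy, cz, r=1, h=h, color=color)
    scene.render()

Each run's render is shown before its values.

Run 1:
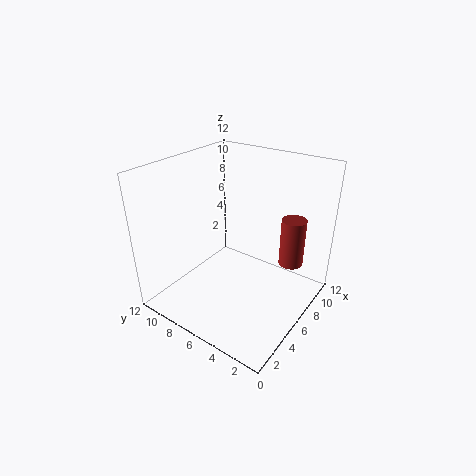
cx = 8, cy = 2, cz = 4, h = 4, color = 'brown'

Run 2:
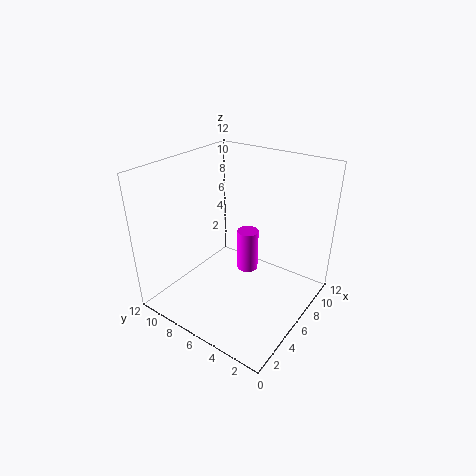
cx = 9, cy = 7, cz = 1, h = 4, color = 'magenta'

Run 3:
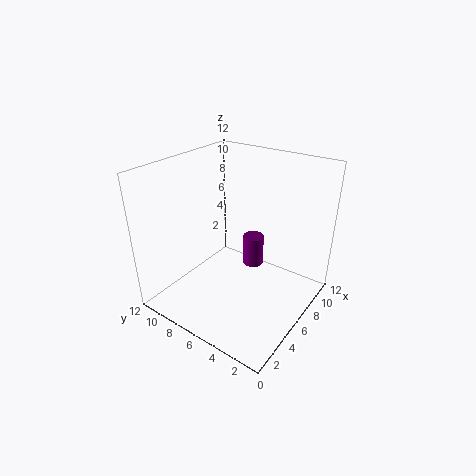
cx = 10, cy = 7, cz = 1, h = 3, color = 'purple'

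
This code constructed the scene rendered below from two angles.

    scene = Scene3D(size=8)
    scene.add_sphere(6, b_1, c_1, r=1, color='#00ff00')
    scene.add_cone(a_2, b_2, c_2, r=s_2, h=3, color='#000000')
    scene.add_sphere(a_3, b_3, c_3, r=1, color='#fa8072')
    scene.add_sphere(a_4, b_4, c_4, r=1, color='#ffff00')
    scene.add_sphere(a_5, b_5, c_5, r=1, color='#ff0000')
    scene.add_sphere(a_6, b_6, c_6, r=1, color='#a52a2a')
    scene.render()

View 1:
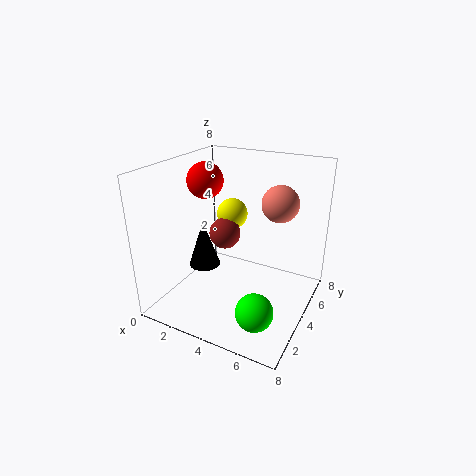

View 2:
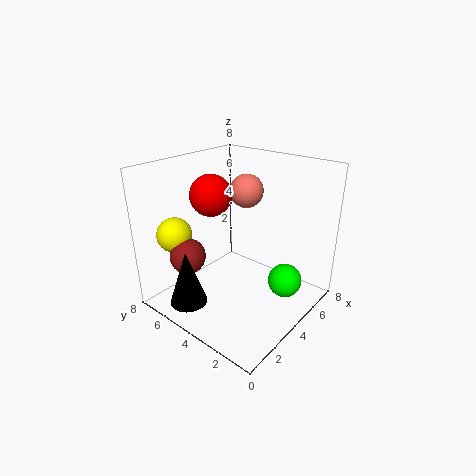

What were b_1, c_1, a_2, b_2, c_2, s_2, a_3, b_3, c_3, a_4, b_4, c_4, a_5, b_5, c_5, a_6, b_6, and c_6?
b_1 = 2, c_1 = 1, a_2 = 1, b_2 = 5, c_2 = 1, s_2 = 1, a_3 = 6, b_3 = 5, c_3 = 6, a_4 = 2, b_4 = 7, c_4 = 4, a_5 = 2, b_5 = 4, c_5 = 7, a_6 = 2, b_6 = 6, c_6 = 3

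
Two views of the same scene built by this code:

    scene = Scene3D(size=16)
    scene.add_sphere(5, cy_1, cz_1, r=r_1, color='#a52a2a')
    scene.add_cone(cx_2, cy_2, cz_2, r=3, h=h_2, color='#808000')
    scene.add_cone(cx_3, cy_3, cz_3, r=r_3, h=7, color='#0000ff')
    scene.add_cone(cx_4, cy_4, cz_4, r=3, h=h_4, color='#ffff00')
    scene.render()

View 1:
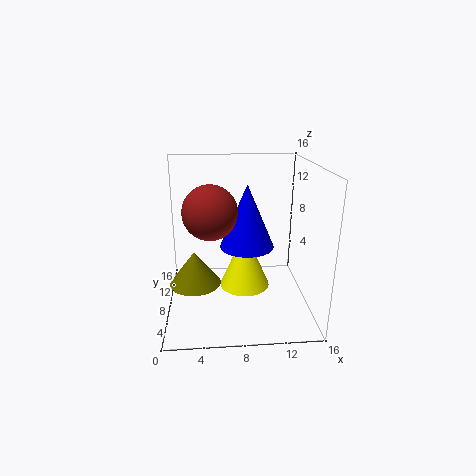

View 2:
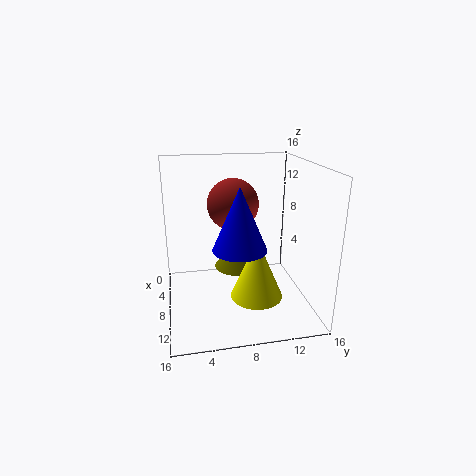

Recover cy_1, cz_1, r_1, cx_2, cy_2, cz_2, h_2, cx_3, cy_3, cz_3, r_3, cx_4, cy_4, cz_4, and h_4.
cy_1 = 8, cz_1 = 11, r_1 = 3, cx_2 = 3, cy_2 = 9, cz_2 = 2, h_2 = 4, cx_3 = 9, cy_3 = 8, cz_3 = 7, r_3 = 3, cx_4 = 9, cy_4 = 10, cz_4 = 1, h_4 = 7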